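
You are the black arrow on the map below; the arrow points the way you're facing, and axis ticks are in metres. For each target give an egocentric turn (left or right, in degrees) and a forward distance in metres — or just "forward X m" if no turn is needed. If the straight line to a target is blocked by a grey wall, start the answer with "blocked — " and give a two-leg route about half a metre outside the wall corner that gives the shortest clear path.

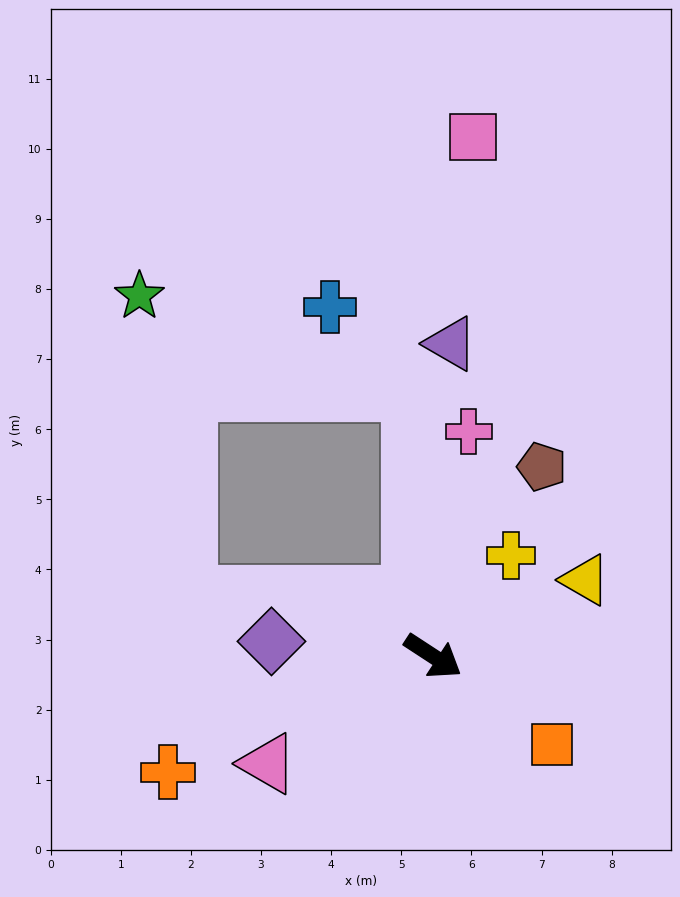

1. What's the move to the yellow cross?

turn left 85°, forward 1.8 m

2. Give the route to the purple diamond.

turn right 152°, forward 2.3 m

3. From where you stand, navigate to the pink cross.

turn left 114°, forward 3.2 m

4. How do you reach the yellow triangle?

turn left 60°, forward 2.4 m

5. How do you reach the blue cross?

blocked — turn left 128°, forward 3.8 m, then turn left 39°, forward 1.7 m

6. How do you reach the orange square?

turn right 3°, forward 2.1 m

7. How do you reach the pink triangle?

turn right 114°, forward 2.8 m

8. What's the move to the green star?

blocked — turn left 128°, forward 3.8 m, then turn left 66°, forward 4.1 m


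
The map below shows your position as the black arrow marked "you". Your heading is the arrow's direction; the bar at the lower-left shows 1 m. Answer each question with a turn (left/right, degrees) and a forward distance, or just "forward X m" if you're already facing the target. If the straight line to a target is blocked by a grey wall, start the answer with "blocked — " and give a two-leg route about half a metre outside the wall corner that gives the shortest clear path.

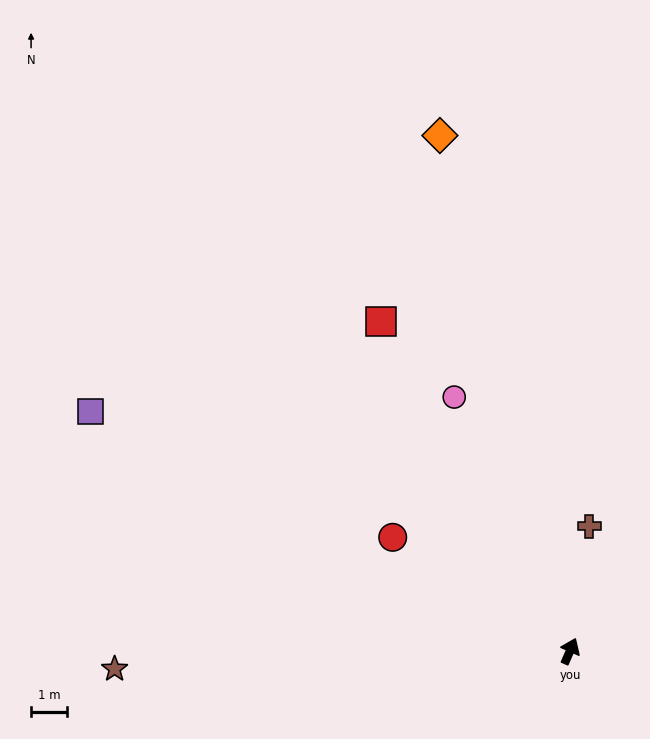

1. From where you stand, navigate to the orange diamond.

turn left 38°, forward 14.6 m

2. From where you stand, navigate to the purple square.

turn left 87°, forward 14.8 m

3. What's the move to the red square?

turn left 53°, forward 10.5 m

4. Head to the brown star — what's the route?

turn left 116°, forward 12.5 m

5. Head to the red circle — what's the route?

turn left 81°, forward 5.8 m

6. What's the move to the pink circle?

turn left 48°, forward 7.7 m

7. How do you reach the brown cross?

turn left 15°, forward 3.5 m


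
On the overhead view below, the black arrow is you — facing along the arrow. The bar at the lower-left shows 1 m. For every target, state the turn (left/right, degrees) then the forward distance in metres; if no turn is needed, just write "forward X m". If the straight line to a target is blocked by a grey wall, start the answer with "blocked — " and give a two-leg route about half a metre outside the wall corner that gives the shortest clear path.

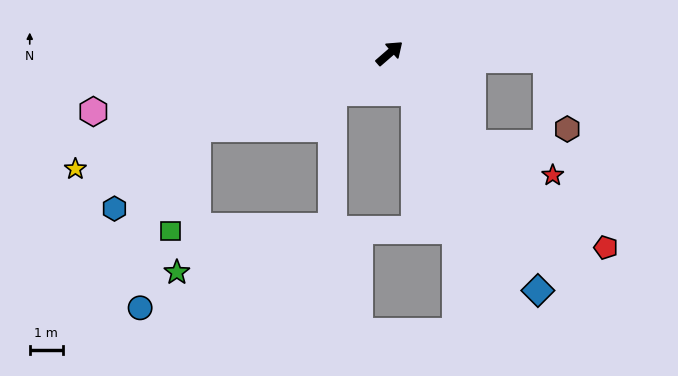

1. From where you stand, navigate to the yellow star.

turn left 159°, forward 10.1 m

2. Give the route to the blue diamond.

turn right 99°, forward 8.4 m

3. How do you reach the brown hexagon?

blocked — turn right 43°, forward 4.7 m, then turn right 72°, forward 2.2 m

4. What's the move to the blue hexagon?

blocked — turn left 160°, forward 6.2 m, then turn left 23°, forward 3.5 m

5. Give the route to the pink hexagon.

turn left 150°, forward 9.1 m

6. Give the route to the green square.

blocked — turn left 160°, forward 6.2 m, then turn left 55°, forward 3.2 m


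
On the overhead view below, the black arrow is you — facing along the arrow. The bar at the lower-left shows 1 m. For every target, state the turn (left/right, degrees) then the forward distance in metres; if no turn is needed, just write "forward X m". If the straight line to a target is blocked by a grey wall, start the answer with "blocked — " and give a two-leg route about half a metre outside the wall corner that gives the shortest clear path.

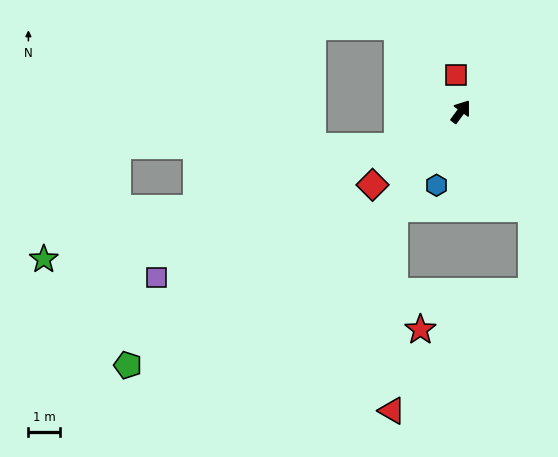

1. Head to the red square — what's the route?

turn left 43°, forward 1.2 m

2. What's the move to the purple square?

turn left 155°, forward 10.9 m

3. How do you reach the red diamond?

turn left 166°, forward 3.6 m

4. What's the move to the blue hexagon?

turn right 162°, forward 2.4 m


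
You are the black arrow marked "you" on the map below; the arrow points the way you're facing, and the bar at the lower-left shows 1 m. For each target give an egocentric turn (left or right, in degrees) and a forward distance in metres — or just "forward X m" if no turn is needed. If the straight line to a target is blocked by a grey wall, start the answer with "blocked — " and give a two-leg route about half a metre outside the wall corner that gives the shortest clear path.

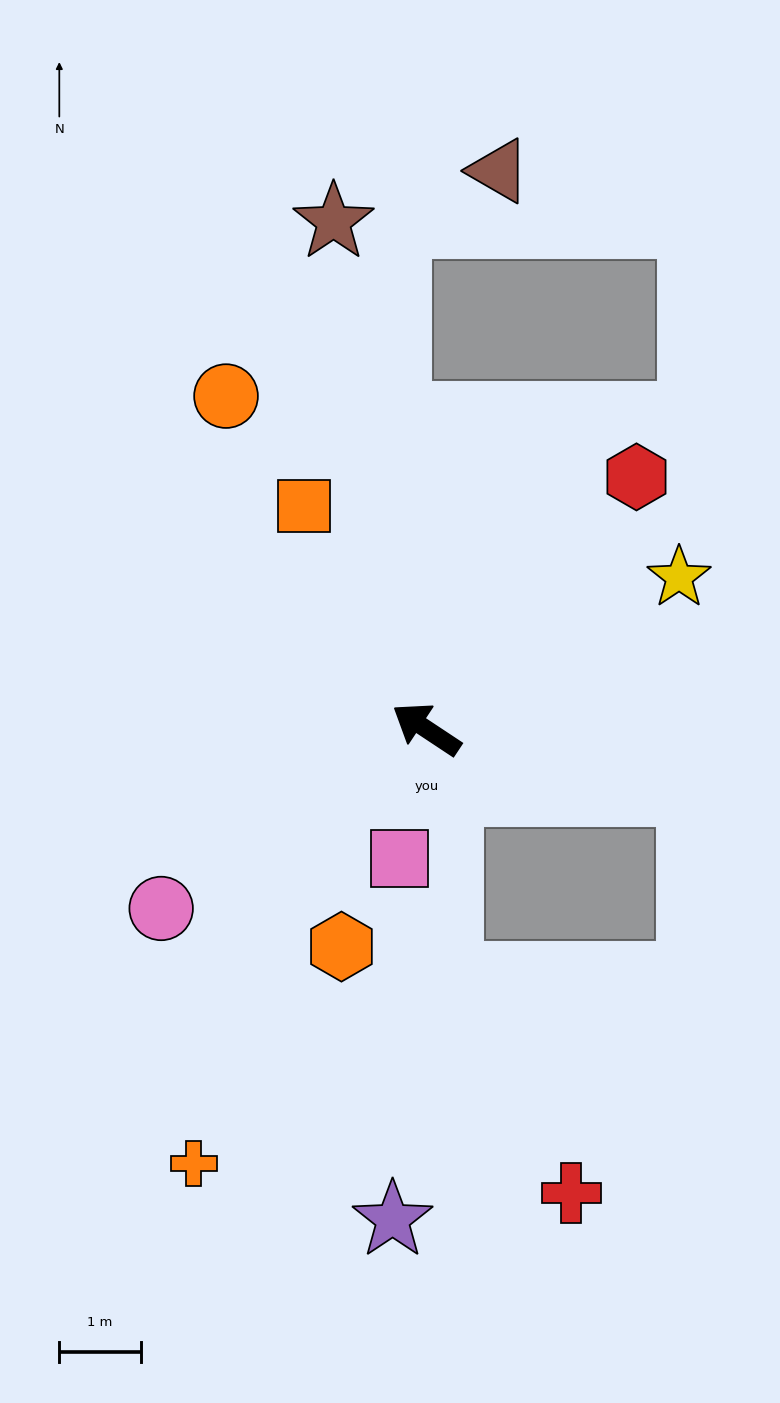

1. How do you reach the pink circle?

turn left 68°, forward 3.9 m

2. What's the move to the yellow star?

turn right 115°, forward 3.6 m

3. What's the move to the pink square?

turn left 112°, forward 1.6 m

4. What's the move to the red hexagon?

turn right 96°, forward 4.0 m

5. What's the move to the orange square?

turn right 28°, forward 3.1 m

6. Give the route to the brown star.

turn right 46°, forward 6.3 m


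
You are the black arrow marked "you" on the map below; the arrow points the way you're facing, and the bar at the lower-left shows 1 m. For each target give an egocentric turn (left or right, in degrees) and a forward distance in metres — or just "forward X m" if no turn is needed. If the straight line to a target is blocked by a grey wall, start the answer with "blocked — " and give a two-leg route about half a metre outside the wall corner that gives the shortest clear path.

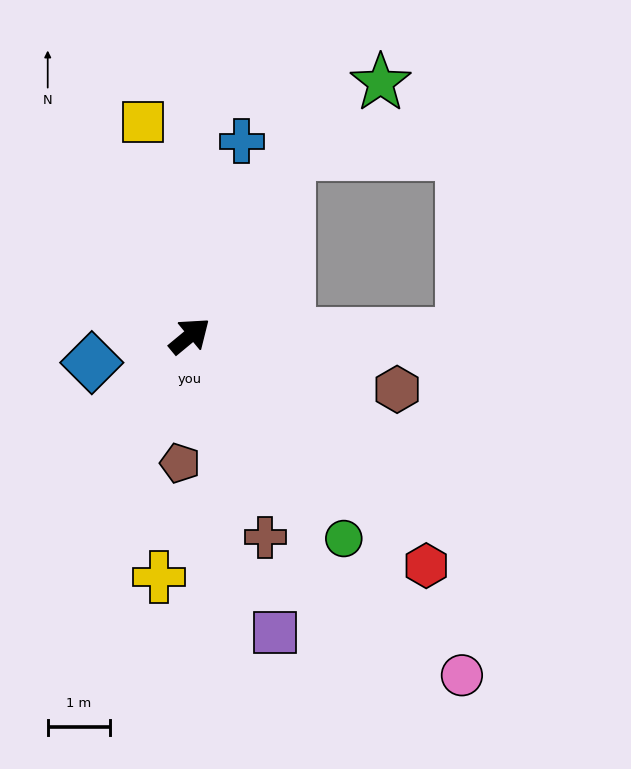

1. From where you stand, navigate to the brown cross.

turn right 109°, forward 3.5 m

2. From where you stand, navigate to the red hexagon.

turn right 84°, forward 5.3 m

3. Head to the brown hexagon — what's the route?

turn right 54°, forward 3.4 m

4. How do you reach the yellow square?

turn left 63°, forward 3.5 m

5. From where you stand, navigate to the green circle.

turn right 92°, forward 4.1 m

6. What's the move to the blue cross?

turn left 35°, forward 3.2 m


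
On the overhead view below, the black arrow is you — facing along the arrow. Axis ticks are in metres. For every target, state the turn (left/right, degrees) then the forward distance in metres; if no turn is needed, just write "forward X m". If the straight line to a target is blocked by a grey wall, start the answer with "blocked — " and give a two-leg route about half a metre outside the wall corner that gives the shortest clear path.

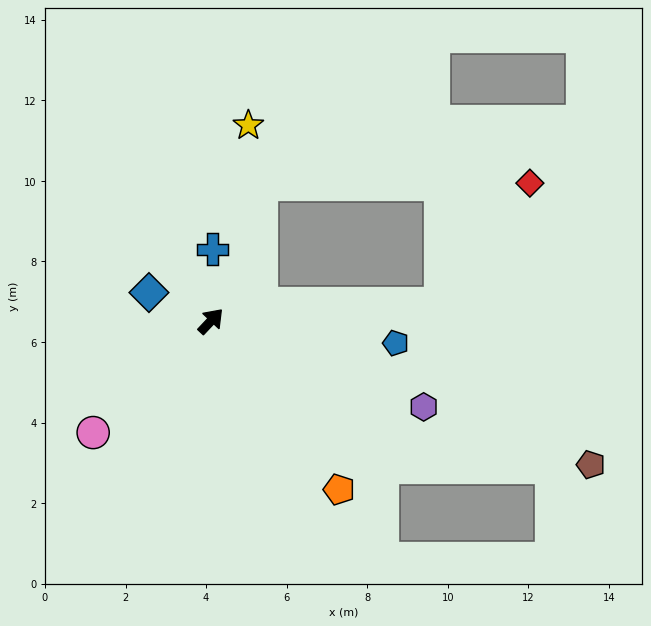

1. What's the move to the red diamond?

blocked — turn right 42°, forward 5.7 m, then turn left 49°, forward 3.7 m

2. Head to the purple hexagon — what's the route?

turn right 69°, forward 5.7 m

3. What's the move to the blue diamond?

turn left 109°, forward 1.7 m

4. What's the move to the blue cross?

turn left 42°, forward 1.8 m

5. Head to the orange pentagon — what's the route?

turn right 99°, forward 5.3 m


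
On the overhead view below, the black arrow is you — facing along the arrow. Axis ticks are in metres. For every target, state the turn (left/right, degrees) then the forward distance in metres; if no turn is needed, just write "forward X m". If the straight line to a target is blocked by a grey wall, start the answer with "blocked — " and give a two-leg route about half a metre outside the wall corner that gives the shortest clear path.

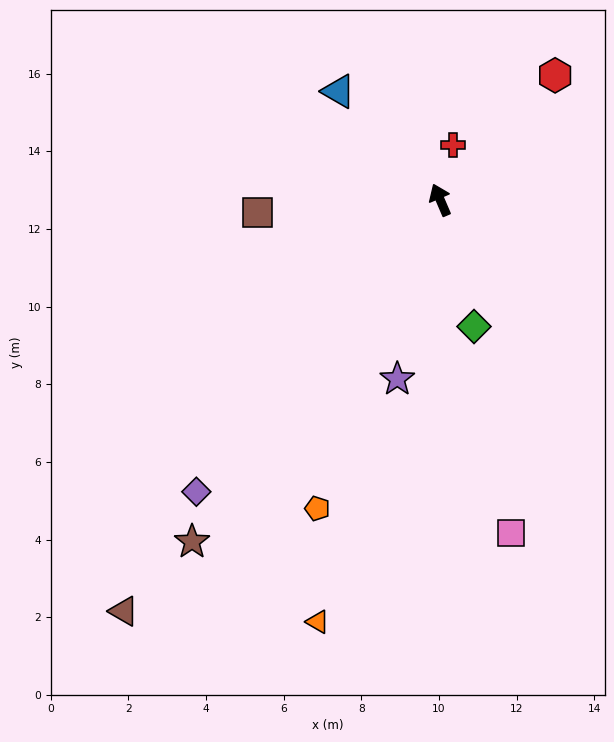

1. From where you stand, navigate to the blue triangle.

turn left 20°, forward 3.8 m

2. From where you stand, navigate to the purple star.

turn left 143°, forward 4.7 m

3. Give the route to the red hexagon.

turn right 66°, forward 4.4 m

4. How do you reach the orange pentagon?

turn left 135°, forward 8.6 m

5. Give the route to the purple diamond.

turn left 117°, forward 9.8 m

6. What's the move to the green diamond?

turn left 172°, forward 3.4 m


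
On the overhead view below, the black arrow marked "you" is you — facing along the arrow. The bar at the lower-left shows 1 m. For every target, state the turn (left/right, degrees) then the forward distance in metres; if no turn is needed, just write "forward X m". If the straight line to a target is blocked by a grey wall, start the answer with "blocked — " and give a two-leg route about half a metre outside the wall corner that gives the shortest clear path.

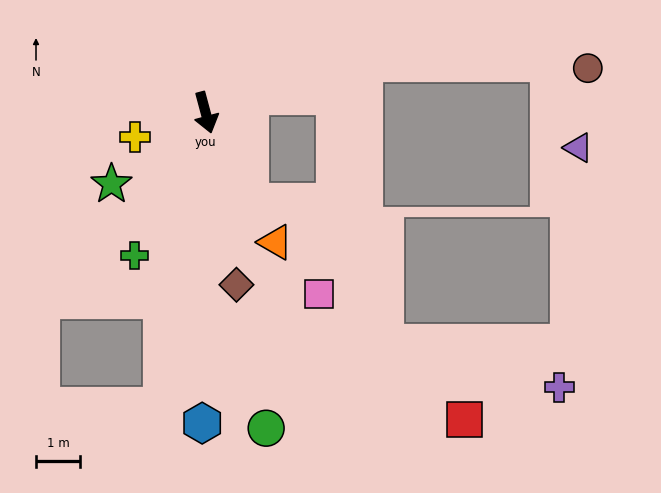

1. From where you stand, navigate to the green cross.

turn right 41°, forward 3.6 m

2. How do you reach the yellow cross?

turn right 86°, forward 1.7 m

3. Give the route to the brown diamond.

turn right 5°, forward 3.9 m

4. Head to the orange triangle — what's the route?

turn left 13°, forward 3.3 m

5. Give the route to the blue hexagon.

turn right 16°, forward 7.0 m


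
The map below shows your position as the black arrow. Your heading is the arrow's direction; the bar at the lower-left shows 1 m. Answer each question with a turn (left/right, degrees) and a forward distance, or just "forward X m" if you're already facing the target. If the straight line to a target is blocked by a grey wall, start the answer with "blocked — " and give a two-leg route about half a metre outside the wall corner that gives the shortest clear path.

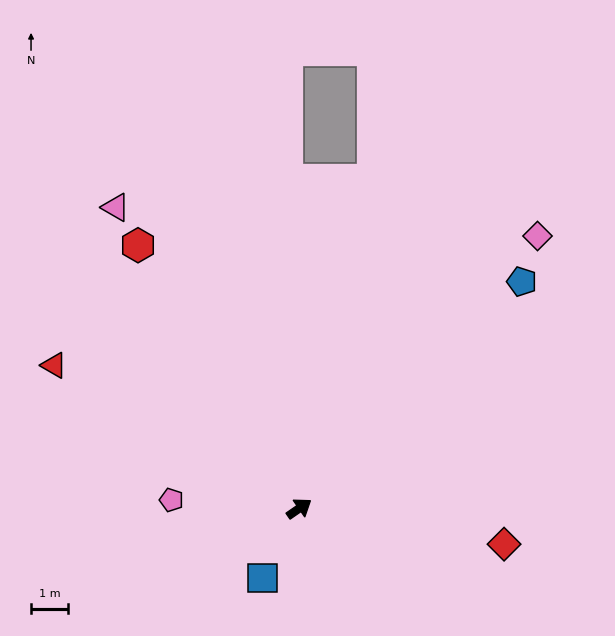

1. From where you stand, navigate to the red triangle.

turn left 115°, forward 7.7 m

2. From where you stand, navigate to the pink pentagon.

turn left 142°, forward 3.5 m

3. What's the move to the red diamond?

turn right 45°, forward 5.7 m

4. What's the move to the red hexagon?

turn left 87°, forward 8.4 m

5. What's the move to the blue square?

turn right 153°, forward 2.1 m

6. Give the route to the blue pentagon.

turn left 11°, forward 8.7 m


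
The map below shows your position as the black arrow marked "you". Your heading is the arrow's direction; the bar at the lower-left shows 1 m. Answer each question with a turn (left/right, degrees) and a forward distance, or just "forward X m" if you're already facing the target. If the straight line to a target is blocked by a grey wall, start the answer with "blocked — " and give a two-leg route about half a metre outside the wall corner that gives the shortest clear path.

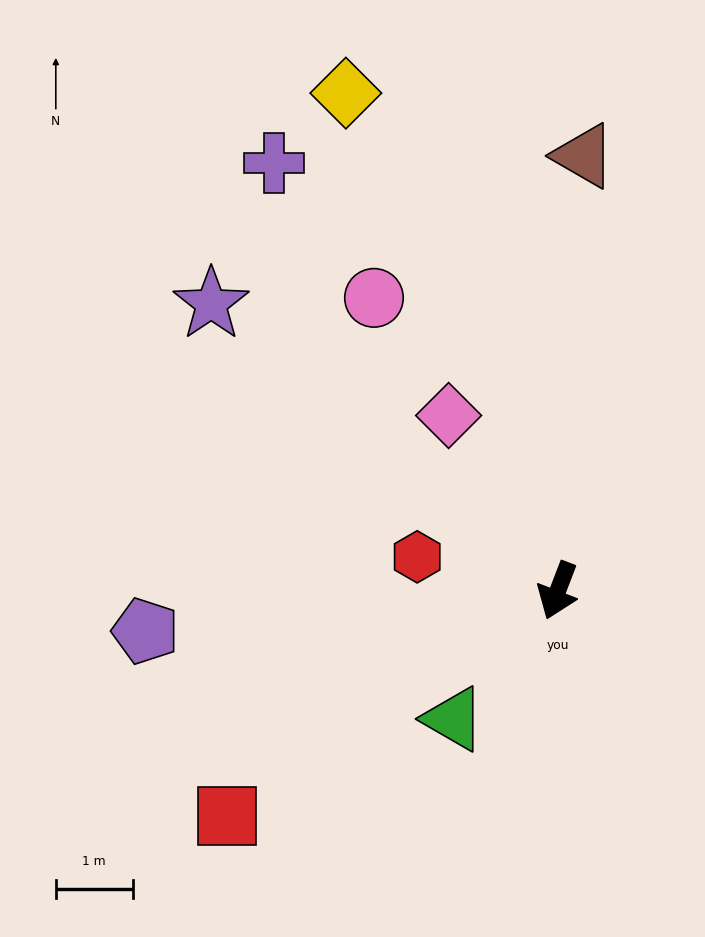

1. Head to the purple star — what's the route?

turn right 109°, forward 5.9 m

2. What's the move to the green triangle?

turn right 18°, forward 2.2 m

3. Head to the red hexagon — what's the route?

turn right 83°, forward 1.9 m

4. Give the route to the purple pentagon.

turn right 63°, forward 5.4 m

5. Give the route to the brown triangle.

turn right 162°, forward 5.7 m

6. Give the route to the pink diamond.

turn right 127°, forward 2.7 m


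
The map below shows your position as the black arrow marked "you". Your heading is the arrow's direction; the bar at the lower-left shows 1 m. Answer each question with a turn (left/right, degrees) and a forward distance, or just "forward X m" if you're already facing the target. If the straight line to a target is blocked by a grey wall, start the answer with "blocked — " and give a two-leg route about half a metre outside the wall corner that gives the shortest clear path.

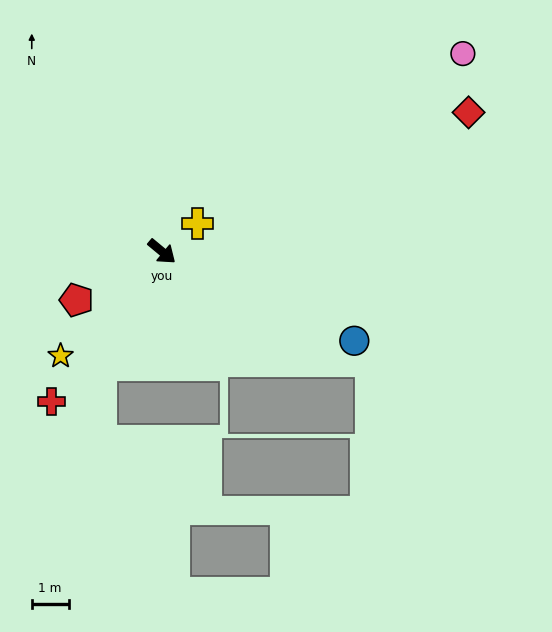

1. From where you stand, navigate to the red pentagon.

turn right 111°, forward 2.7 m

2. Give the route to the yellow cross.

turn left 78°, forward 1.2 m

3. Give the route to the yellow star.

turn right 94°, forward 4.0 m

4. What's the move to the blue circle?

turn left 15°, forward 5.8 m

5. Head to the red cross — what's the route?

turn right 87°, forward 5.1 m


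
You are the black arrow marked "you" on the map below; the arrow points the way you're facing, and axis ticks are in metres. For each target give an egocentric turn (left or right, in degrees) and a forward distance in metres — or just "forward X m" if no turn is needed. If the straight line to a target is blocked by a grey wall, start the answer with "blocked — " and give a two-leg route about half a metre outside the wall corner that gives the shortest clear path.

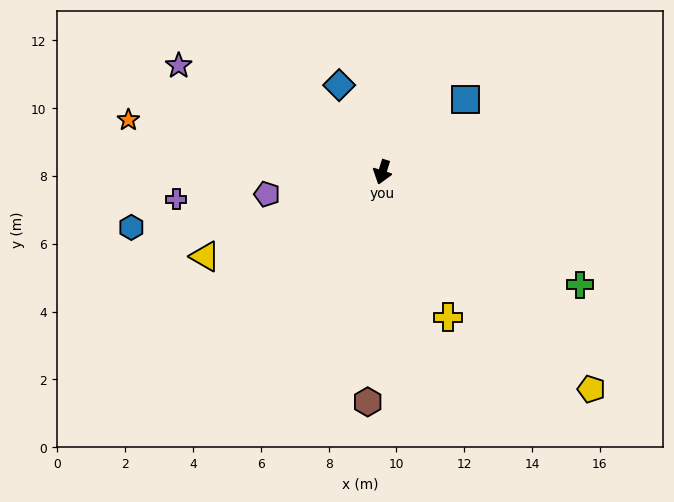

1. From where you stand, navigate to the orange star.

turn right 84°, forward 7.6 m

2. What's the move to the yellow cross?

turn left 42°, forward 4.7 m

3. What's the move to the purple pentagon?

turn right 62°, forward 3.5 m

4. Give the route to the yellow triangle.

turn right 47°, forward 5.8 m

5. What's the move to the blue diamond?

turn right 136°, forward 2.9 m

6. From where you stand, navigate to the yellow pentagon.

turn left 61°, forward 8.9 m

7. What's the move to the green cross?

turn left 78°, forward 6.7 m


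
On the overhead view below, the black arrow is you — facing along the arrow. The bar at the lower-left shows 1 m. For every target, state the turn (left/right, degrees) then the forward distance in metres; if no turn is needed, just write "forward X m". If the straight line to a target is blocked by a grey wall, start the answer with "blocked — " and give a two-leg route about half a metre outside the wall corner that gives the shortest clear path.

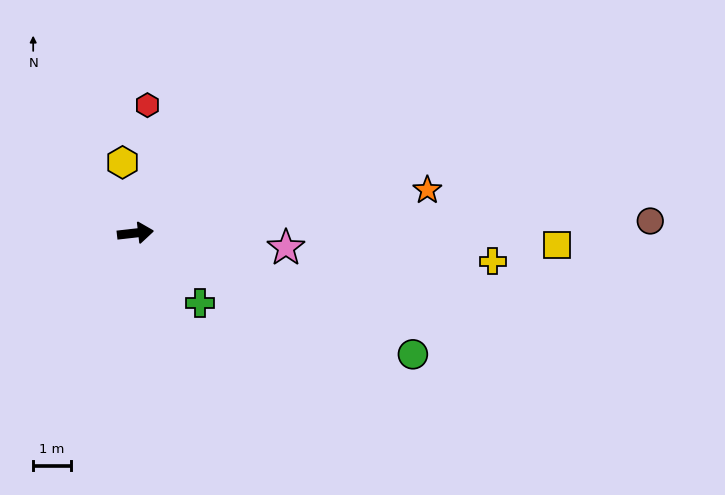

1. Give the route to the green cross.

turn right 54°, forward 2.5 m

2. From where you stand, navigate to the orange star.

forward 7.8 m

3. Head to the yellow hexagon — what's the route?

turn left 94°, forward 1.9 m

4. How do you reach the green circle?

turn right 30°, forward 8.0 m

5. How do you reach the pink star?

turn right 12°, forward 4.0 m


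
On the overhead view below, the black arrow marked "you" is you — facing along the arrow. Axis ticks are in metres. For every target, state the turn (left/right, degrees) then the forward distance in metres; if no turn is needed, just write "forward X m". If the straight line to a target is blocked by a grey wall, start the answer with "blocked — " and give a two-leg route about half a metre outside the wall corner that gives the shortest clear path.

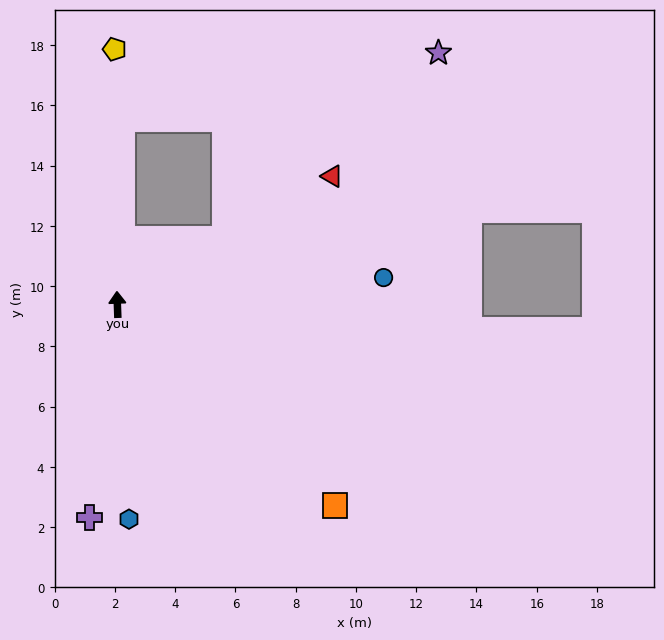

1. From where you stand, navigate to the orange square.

turn right 135°, forward 9.8 m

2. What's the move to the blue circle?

turn right 86°, forward 8.9 m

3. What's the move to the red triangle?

turn right 61°, forward 8.3 m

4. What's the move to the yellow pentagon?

forward 8.5 m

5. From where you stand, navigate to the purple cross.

turn left 170°, forward 7.1 m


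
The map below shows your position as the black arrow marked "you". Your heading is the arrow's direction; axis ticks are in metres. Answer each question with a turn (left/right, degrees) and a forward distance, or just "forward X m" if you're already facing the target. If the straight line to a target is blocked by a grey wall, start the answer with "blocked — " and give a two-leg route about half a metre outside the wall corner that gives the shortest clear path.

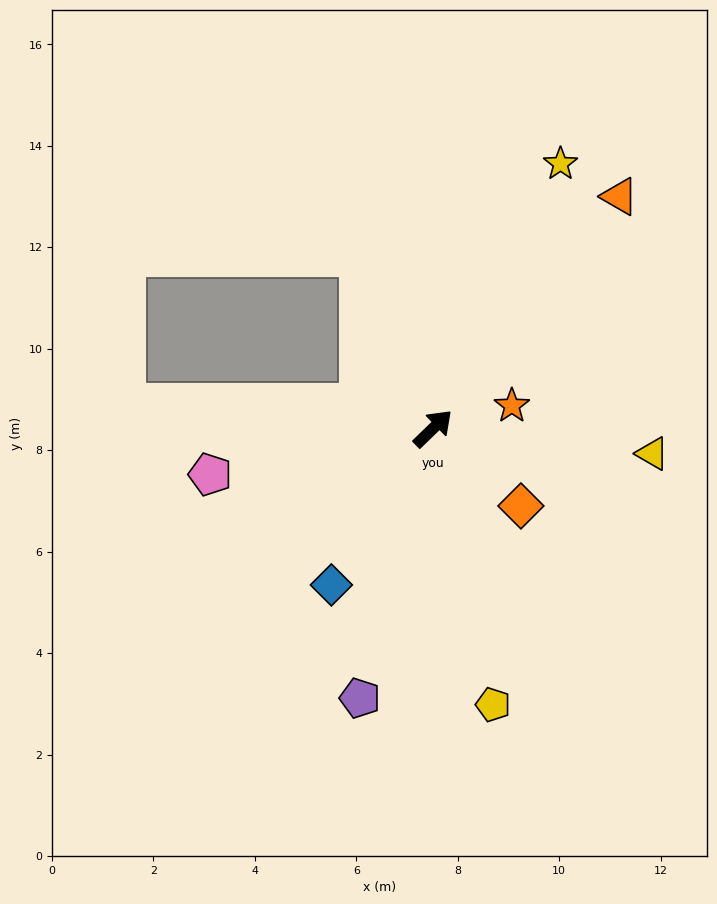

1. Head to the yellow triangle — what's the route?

turn right 51°, forward 4.4 m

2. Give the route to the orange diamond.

turn right 86°, forward 2.3 m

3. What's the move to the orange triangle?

turn left 7°, forward 5.9 m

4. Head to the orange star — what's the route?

turn right 28°, forward 1.6 m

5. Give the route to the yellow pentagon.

turn right 122°, forward 5.6 m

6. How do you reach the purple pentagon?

turn right 149°, forward 5.5 m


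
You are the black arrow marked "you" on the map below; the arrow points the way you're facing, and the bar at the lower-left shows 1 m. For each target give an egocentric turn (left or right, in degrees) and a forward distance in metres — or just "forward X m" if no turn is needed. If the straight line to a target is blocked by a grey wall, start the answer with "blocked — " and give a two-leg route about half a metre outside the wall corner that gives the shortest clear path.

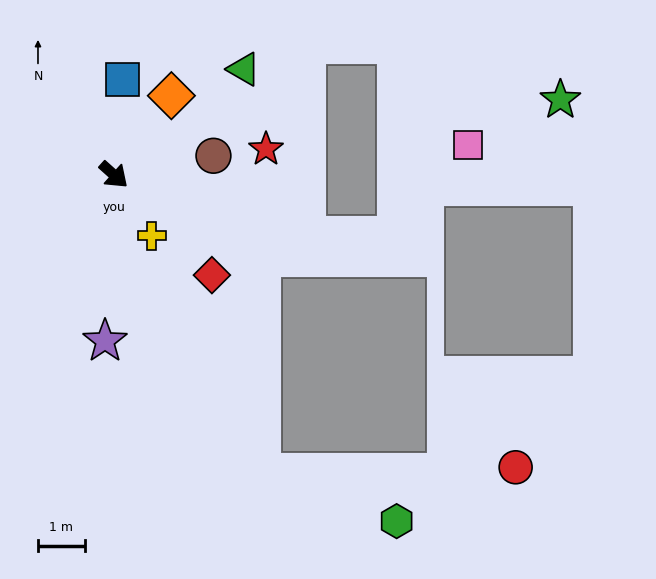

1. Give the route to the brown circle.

turn left 53°, forward 2.2 m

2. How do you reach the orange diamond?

turn left 96°, forward 2.1 m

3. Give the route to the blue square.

turn left 127°, forward 2.1 m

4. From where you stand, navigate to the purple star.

turn right 51°, forward 3.6 m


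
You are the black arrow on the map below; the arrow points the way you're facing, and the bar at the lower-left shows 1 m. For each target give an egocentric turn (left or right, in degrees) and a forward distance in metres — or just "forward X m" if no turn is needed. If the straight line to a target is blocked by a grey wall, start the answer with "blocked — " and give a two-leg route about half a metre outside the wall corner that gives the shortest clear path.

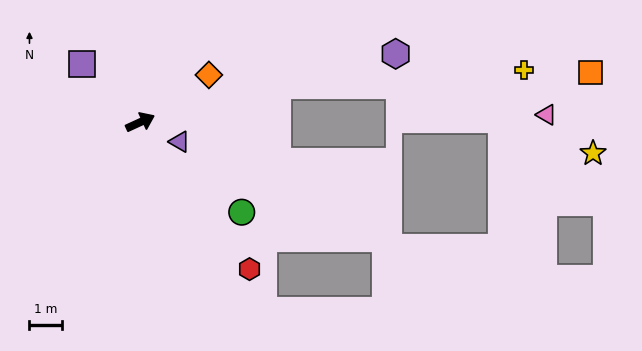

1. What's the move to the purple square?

turn left 110°, forward 2.5 m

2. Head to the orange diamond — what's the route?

turn left 10°, forward 2.5 m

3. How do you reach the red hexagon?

turn right 78°, forward 5.6 m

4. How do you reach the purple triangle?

turn right 51°, forward 1.3 m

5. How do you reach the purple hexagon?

turn right 10°, forward 8.0 m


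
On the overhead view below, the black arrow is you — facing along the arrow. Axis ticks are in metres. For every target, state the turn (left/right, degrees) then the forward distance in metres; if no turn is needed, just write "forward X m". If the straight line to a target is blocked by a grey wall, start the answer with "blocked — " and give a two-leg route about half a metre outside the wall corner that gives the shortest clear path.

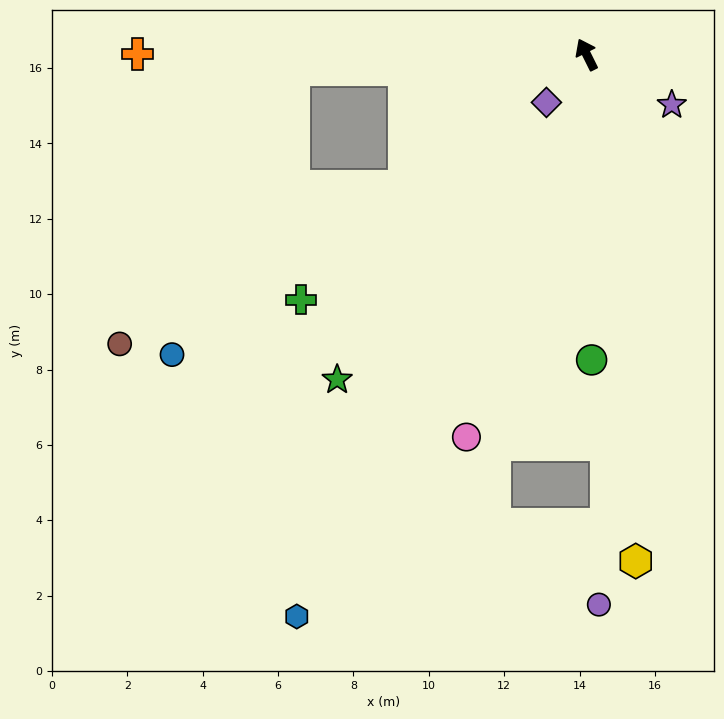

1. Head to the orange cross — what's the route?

turn left 64°, forward 11.9 m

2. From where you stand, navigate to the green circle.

turn left 155°, forward 8.1 m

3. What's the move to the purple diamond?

turn left 114°, forward 1.7 m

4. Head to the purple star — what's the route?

turn right 147°, forward 2.6 m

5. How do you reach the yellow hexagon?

turn left 159°, forward 13.5 m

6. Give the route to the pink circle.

turn left 136°, forward 10.6 m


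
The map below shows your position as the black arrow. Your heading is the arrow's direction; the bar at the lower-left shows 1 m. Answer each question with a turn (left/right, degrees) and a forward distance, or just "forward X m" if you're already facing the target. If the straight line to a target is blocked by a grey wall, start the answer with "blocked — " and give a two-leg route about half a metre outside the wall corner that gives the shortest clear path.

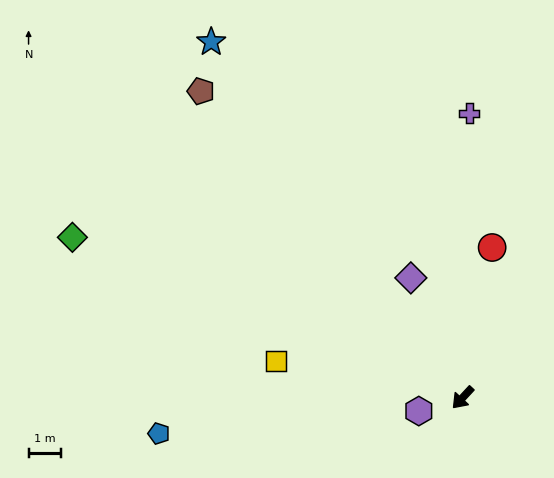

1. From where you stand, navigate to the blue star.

turn right 102°, forward 13.4 m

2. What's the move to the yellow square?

turn right 58°, forward 5.8 m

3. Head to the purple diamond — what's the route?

turn right 114°, forward 4.0 m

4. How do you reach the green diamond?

turn right 70°, forward 12.9 m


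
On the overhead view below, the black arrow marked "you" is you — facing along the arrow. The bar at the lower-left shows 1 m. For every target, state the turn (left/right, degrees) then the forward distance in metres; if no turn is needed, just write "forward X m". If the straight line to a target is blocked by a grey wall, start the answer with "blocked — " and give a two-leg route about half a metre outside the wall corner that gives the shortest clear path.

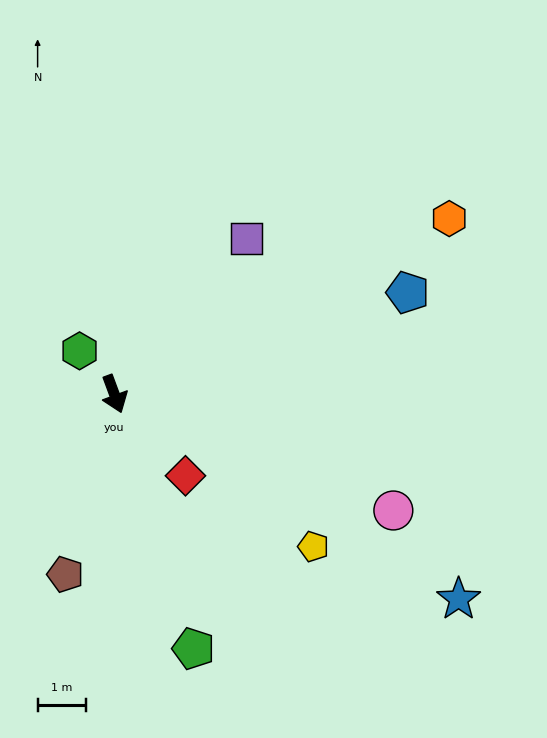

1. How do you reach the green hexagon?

turn right 161°, forward 1.2 m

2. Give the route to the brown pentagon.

turn right 36°, forward 3.9 m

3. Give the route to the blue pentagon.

turn left 89°, forward 6.5 m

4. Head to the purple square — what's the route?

turn left 119°, forward 4.3 m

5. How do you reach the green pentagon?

turn right 3°, forward 5.6 m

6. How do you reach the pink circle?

turn left 47°, forward 6.3 m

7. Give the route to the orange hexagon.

turn left 97°, forward 7.9 m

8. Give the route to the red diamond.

turn left 21°, forward 2.3 m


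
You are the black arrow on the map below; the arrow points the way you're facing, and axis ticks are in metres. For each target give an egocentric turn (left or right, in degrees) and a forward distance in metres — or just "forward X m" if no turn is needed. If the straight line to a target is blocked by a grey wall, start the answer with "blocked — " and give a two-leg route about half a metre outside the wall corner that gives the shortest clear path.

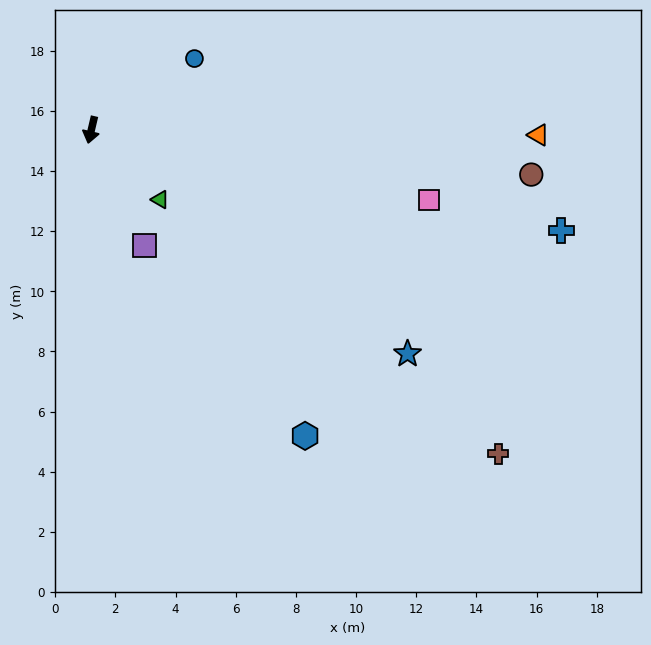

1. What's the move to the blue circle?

turn left 138°, forward 4.2 m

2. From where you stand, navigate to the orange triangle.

turn left 103°, forward 14.9 m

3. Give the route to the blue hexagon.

turn left 48°, forward 12.4 m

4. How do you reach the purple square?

turn left 38°, forward 4.2 m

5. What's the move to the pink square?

turn left 91°, forward 11.5 m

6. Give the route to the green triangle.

turn left 58°, forward 3.3 m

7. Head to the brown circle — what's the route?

turn left 97°, forward 14.7 m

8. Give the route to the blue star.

turn left 68°, forward 12.9 m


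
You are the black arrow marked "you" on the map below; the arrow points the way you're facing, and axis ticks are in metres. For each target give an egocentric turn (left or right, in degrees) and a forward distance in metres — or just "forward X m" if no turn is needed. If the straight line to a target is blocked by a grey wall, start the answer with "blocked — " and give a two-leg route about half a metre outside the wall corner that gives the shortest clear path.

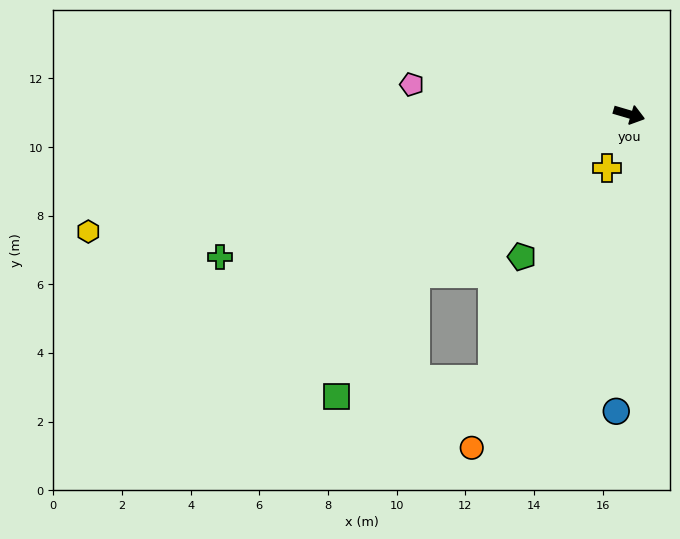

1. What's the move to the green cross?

turn right 144°, forward 12.6 m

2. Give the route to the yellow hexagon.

turn right 151°, forward 16.1 m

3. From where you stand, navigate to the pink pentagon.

turn right 171°, forward 6.4 m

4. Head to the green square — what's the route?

blocked — turn right 127°, forward 7.8 m, then turn left 21°, forward 4.3 m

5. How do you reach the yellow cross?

turn right 96°, forward 1.7 m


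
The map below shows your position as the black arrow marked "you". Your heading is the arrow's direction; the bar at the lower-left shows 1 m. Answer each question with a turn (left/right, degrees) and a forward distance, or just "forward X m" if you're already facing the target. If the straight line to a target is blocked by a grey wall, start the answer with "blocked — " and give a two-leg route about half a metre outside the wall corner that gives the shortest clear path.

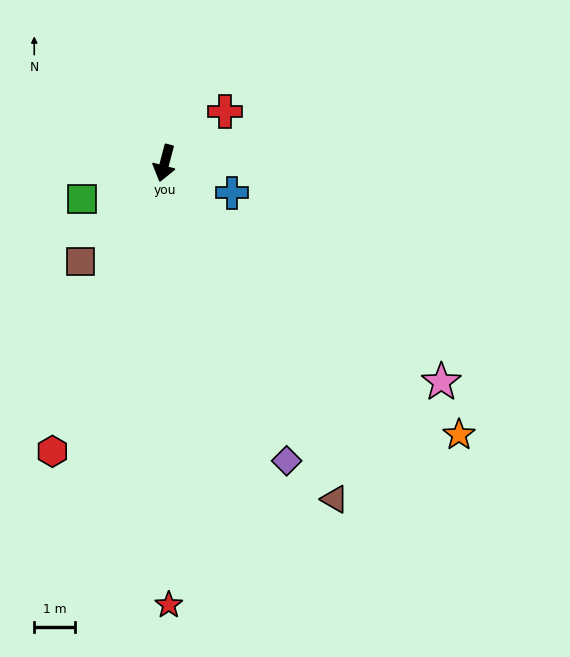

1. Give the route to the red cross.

turn left 145°, forward 1.9 m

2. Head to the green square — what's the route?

turn right 52°, forward 2.2 m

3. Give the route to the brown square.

turn right 26°, forward 3.2 m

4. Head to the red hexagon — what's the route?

turn right 7°, forward 7.6 m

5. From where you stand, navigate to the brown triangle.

turn left 42°, forward 9.3 m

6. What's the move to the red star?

turn left 15°, forward 10.9 m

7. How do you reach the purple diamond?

turn left 37°, forward 7.9 m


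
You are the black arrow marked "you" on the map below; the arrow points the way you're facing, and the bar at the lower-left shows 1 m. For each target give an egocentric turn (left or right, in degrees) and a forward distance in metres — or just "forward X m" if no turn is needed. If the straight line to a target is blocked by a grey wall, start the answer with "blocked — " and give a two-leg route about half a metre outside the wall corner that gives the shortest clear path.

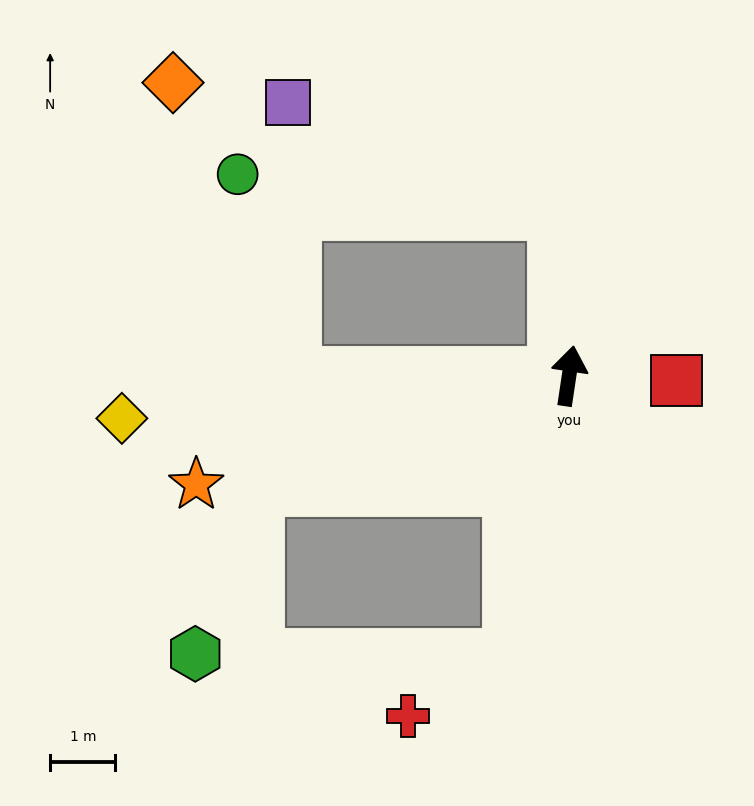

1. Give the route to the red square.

turn right 84°, forward 1.6 m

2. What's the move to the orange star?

turn left 115°, forward 5.9 m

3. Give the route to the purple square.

blocked — turn left 13°, forward 2.5 m, then turn left 63°, forward 4.4 m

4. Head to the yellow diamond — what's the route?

turn left 104°, forward 6.9 m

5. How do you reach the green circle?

blocked — turn left 98°, forward 4.2 m, then turn right 74°, forward 3.2 m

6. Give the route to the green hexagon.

blocked — turn left 118°, forward 5.1 m, then turn left 50°, forward 2.7 m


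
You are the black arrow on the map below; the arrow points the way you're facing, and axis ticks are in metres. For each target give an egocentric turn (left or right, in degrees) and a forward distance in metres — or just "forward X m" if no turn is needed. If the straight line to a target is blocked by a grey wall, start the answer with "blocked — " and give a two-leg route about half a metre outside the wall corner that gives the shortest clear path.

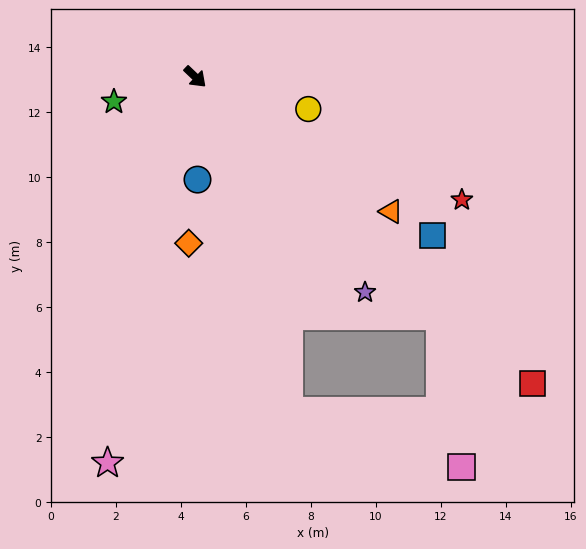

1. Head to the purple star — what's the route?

turn right 8°, forward 8.4 m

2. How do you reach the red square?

forward 14.0 m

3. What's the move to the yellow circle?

turn left 28°, forward 3.6 m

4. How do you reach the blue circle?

turn right 45°, forward 3.2 m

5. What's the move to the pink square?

blocked — forward 10.5 m, then turn right 38°, forward 4.7 m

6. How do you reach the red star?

turn left 19°, forward 9.0 m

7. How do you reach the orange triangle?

turn left 9°, forward 7.3 m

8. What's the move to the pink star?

turn right 59°, forward 12.2 m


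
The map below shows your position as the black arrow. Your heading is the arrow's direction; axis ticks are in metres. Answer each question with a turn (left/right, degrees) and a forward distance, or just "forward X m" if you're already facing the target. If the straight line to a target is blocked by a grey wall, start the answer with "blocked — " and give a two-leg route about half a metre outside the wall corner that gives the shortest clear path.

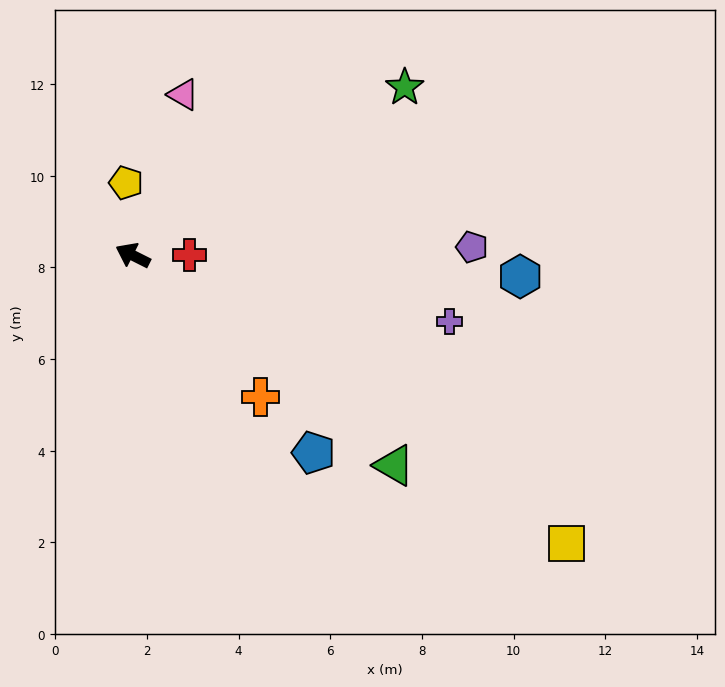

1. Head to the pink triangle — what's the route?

turn right 81°, forward 3.7 m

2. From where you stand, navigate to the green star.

turn right 122°, forward 7.0 m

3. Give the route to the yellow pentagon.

turn right 58°, forward 1.6 m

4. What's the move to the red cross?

turn right 153°, forward 1.2 m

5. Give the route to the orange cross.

turn left 159°, forward 4.2 m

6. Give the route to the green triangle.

turn left 168°, forward 7.3 m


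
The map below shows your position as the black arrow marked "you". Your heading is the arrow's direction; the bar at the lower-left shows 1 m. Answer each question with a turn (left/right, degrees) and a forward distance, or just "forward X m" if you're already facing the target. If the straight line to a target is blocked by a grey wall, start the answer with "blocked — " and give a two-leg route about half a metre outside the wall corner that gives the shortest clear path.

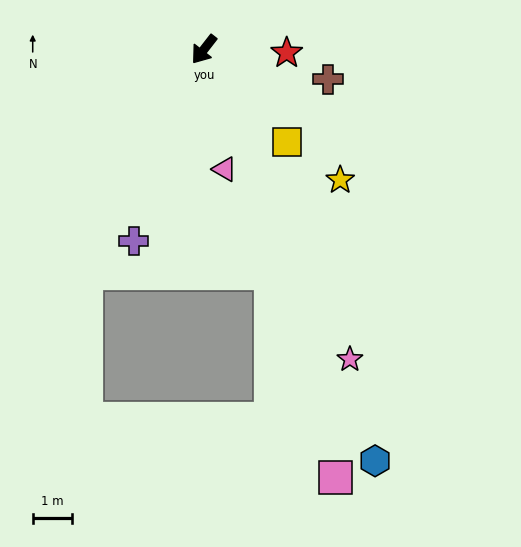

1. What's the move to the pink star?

turn left 63°, forward 8.8 m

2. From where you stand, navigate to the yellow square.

turn left 80°, forward 3.2 m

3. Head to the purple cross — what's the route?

turn left 18°, forward 5.2 m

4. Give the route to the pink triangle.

turn left 48°, forward 3.1 m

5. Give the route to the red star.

turn left 126°, forward 2.1 m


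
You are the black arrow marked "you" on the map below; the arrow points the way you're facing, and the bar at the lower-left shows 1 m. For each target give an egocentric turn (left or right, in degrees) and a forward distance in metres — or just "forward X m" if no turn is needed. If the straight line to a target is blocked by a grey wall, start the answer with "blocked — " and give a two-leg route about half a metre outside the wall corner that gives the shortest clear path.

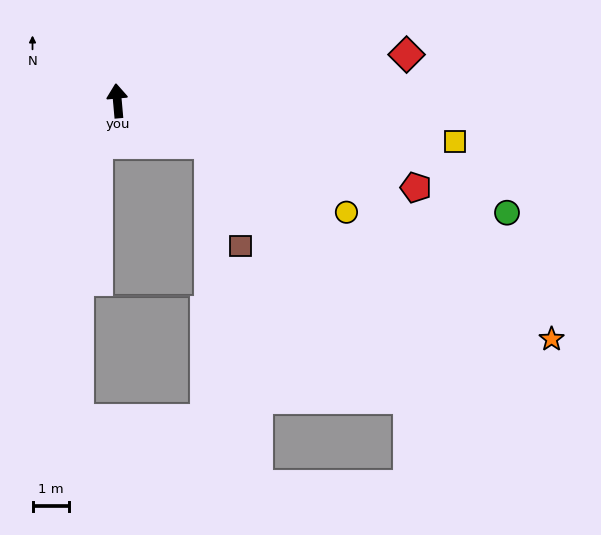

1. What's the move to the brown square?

blocked — turn right 120°, forward 2.8 m, then turn right 48°, forward 2.9 m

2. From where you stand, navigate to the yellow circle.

turn right 121°, forward 7.0 m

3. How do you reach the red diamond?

turn right 86°, forward 8.0 m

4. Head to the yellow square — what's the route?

turn right 102°, forward 9.3 m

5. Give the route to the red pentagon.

turn right 111°, forward 8.5 m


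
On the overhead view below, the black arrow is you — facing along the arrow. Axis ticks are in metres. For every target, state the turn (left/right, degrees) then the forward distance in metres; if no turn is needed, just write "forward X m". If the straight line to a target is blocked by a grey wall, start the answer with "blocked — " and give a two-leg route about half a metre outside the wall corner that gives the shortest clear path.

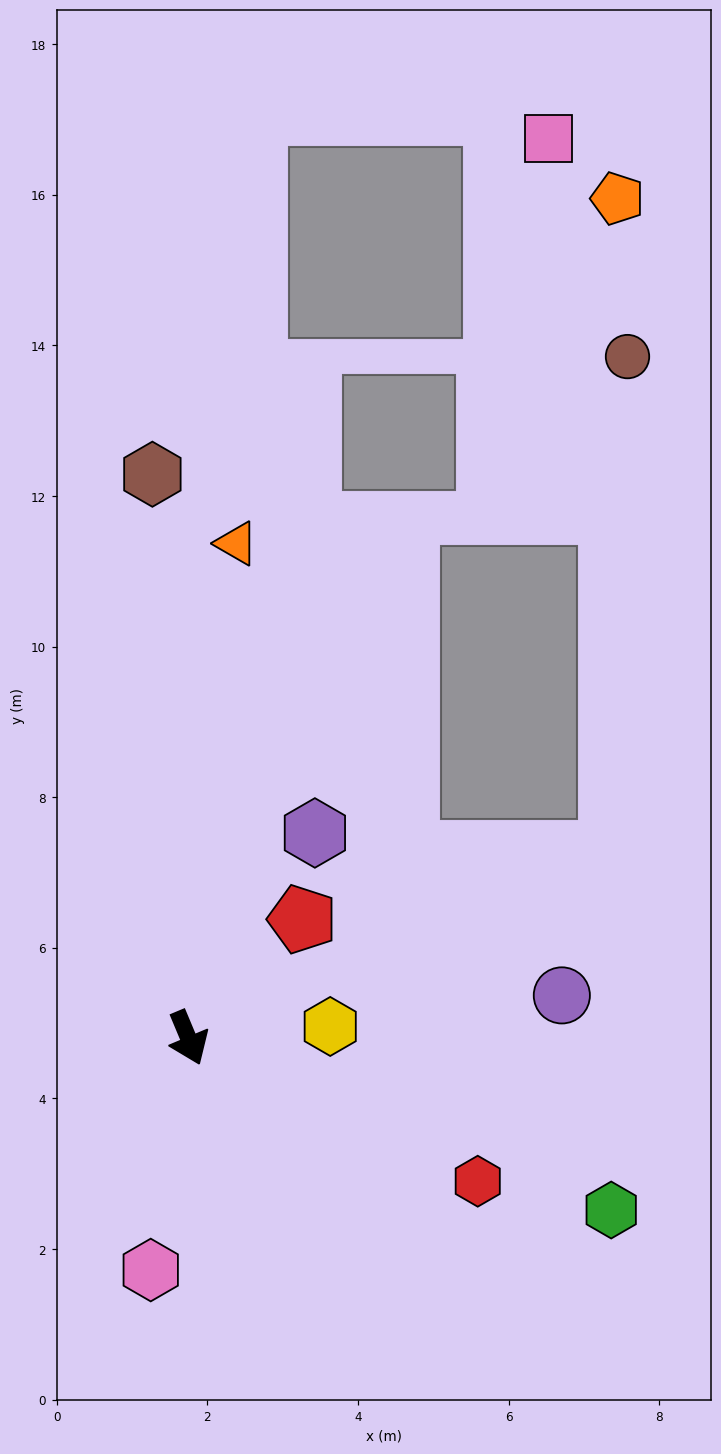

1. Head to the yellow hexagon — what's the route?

turn left 72°, forward 1.9 m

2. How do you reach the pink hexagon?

turn right 32°, forward 3.1 m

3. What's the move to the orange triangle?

turn left 152°, forward 6.6 m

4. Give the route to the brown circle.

blocked — turn left 91°, forward 6.1 m, then turn left 64°, forward 6.6 m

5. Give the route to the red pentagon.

turn left 113°, forward 2.2 m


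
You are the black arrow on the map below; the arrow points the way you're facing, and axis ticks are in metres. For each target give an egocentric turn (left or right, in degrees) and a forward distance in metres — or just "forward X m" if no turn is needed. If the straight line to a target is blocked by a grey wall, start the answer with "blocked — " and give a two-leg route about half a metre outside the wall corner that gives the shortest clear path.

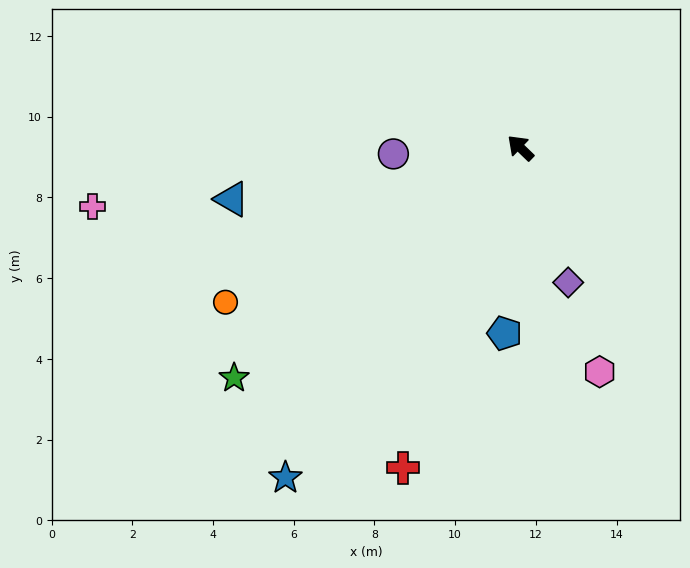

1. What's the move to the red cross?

turn left 114°, forward 8.4 m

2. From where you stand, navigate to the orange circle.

turn left 72°, forward 8.2 m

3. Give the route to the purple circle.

turn left 47°, forward 3.2 m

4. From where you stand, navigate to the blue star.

turn left 99°, forward 10.0 m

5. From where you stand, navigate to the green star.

turn left 83°, forward 9.1 m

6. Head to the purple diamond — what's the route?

turn left 154°, forward 3.5 m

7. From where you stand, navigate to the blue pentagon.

turn left 129°, forward 4.6 m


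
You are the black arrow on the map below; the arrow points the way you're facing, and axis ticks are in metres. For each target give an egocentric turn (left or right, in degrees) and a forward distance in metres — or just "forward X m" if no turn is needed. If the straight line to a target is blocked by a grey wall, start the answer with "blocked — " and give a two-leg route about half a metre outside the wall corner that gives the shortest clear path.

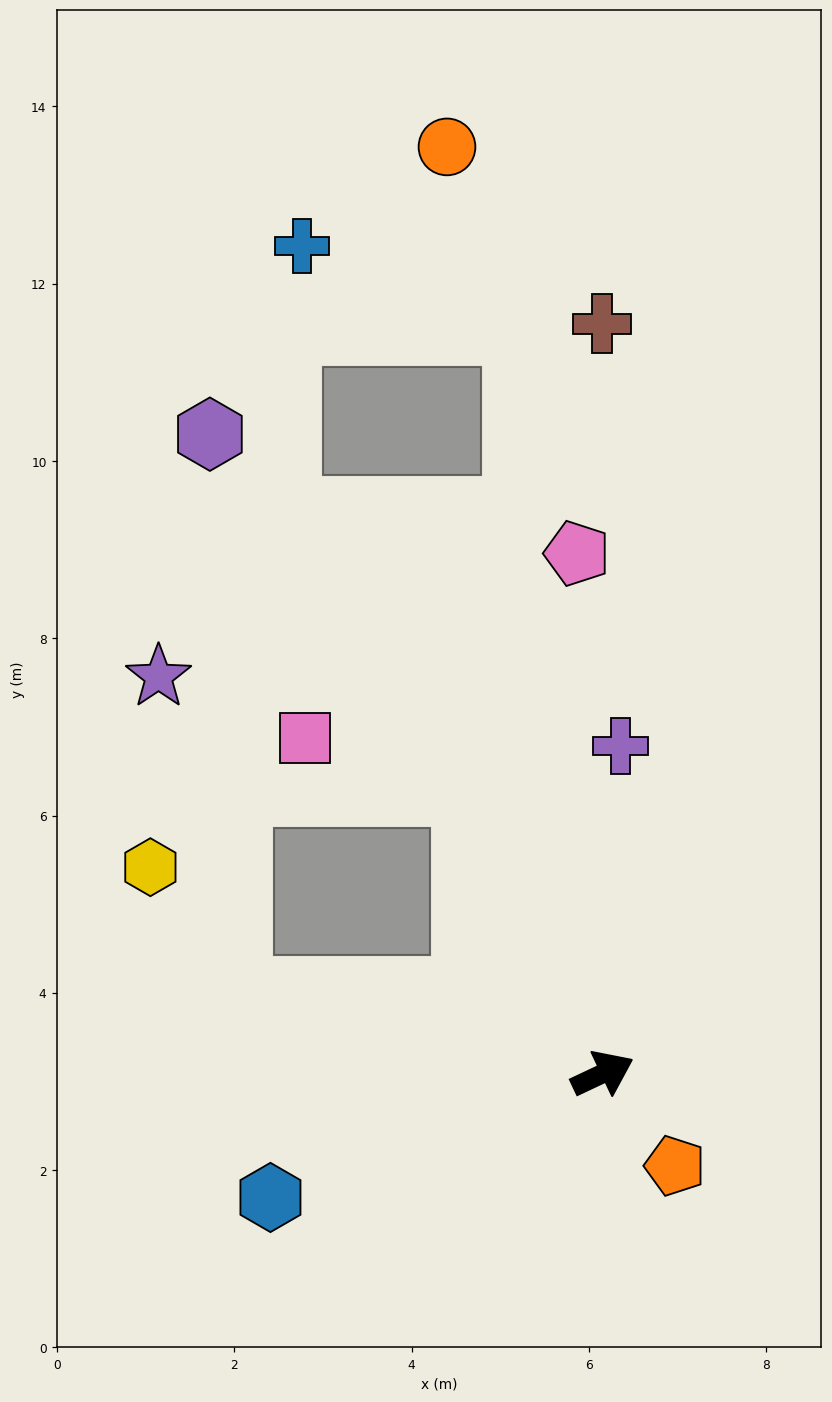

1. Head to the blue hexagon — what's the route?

turn left 175°, forward 4.0 m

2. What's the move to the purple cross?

turn left 62°, forward 3.7 m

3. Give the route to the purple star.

blocked — turn left 143°, forward 4.3 m, then turn right 65°, forward 3.7 m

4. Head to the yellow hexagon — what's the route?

blocked — turn left 143°, forward 4.3 m, then turn right 45°, forward 1.7 m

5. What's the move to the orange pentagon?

turn right 77°, forward 1.3 m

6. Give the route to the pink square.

blocked — turn left 90°, forward 3.6 m, then turn left 48°, forward 1.9 m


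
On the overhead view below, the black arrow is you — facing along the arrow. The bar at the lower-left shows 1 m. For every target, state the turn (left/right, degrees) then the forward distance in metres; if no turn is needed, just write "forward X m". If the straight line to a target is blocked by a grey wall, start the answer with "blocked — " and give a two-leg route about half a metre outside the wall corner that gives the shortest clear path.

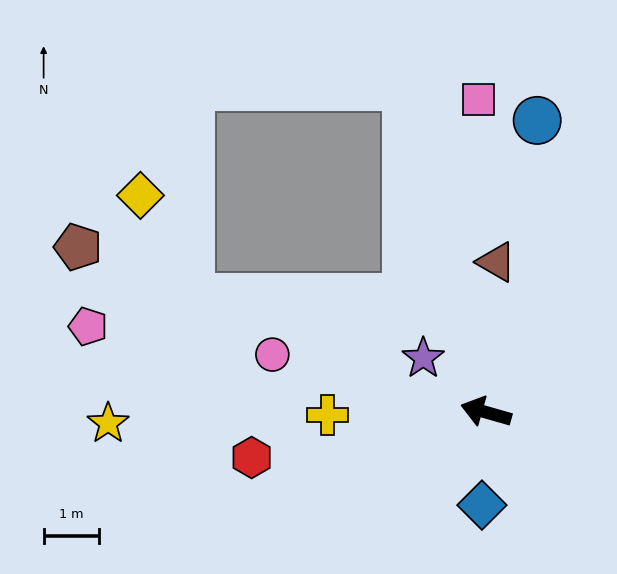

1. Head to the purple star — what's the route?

turn right 25°, forward 1.5 m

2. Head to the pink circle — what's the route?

forward 4.0 m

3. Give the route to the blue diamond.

turn left 103°, forward 1.7 m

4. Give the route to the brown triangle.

turn right 78°, forward 2.7 m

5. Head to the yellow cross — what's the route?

turn left 17°, forward 2.8 m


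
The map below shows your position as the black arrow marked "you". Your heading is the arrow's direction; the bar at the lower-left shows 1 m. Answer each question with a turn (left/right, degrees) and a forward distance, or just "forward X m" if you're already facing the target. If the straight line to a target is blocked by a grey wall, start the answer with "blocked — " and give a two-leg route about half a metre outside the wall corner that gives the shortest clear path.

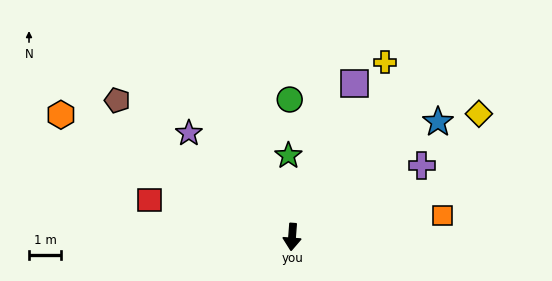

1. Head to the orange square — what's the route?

turn left 102°, forward 4.7 m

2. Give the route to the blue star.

turn left 133°, forward 5.7 m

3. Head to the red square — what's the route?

turn right 100°, forward 4.5 m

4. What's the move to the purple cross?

turn left 123°, forward 4.6 m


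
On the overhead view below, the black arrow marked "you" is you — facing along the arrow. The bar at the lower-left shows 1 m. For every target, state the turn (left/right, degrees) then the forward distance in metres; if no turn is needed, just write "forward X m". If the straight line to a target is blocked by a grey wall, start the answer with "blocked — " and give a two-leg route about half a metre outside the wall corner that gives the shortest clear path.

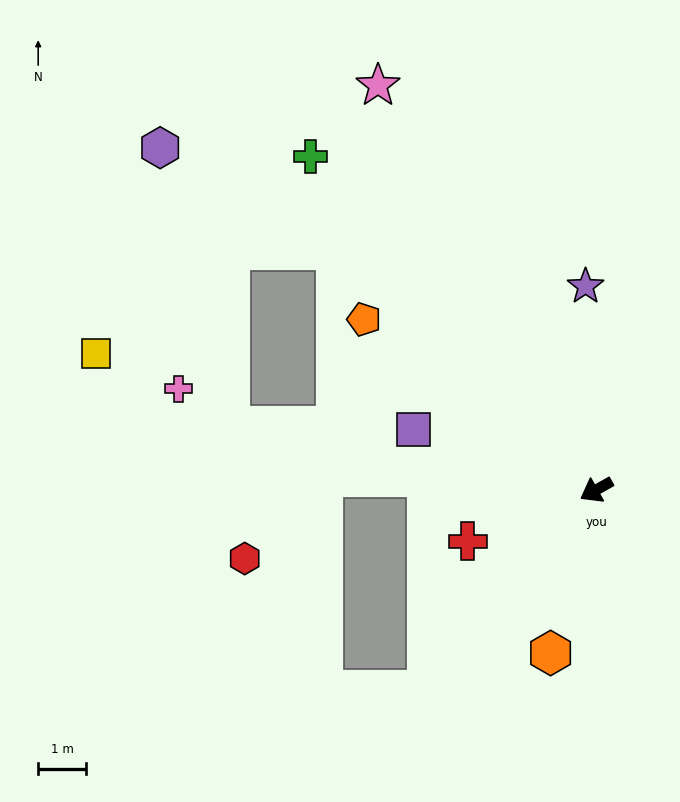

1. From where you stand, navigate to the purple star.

turn right 116°, forward 4.3 m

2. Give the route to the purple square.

turn right 47°, forward 4.0 m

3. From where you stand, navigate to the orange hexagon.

turn left 45°, forward 3.5 m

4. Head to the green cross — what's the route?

turn right 79°, forward 9.2 m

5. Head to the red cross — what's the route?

turn right 7°, forward 2.9 m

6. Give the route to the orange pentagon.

turn right 66°, forward 6.0 m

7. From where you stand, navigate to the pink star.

turn right 91°, forward 9.6 m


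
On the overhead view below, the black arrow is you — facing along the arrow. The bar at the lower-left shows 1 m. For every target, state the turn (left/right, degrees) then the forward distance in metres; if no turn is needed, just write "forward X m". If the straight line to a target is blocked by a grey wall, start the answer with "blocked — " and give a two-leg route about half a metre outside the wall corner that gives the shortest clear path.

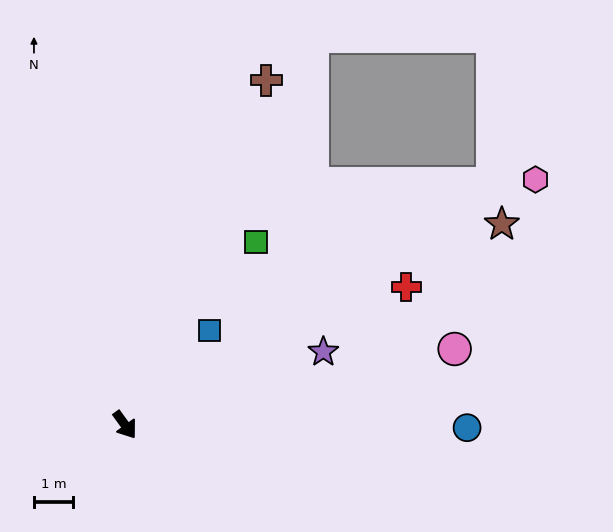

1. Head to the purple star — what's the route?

turn left 74°, forward 5.4 m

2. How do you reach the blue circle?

turn left 54°, forward 8.8 m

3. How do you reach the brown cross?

turn left 122°, forward 9.6 m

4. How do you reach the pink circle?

turn left 67°, forward 8.7 m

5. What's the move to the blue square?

turn left 102°, forward 3.3 m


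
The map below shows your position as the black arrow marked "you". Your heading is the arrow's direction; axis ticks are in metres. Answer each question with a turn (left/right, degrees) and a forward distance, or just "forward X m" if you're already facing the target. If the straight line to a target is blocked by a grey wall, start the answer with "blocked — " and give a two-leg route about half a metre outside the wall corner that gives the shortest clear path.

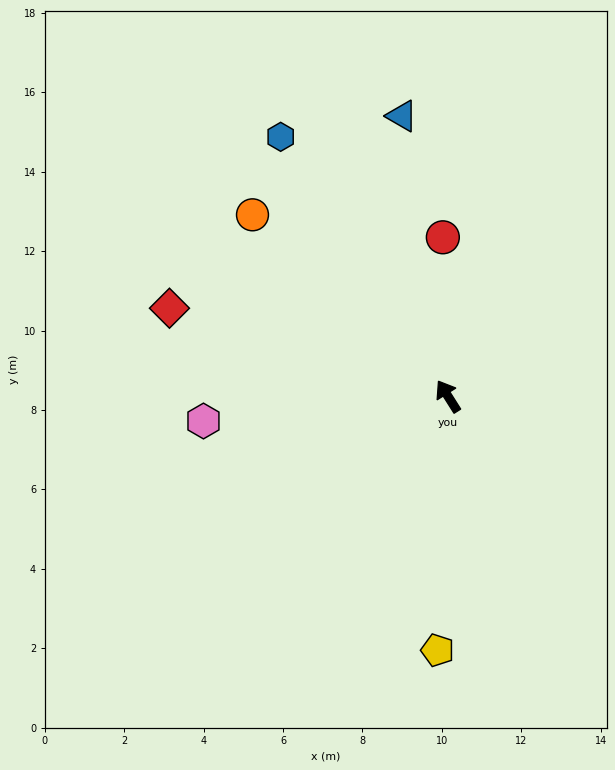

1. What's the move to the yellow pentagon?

turn left 145°, forward 6.4 m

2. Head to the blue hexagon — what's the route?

forward 7.8 m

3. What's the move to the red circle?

turn right 30°, forward 4.0 m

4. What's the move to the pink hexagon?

turn left 64°, forward 6.2 m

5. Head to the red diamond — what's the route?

turn left 40°, forward 7.4 m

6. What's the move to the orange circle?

turn left 15°, forward 6.7 m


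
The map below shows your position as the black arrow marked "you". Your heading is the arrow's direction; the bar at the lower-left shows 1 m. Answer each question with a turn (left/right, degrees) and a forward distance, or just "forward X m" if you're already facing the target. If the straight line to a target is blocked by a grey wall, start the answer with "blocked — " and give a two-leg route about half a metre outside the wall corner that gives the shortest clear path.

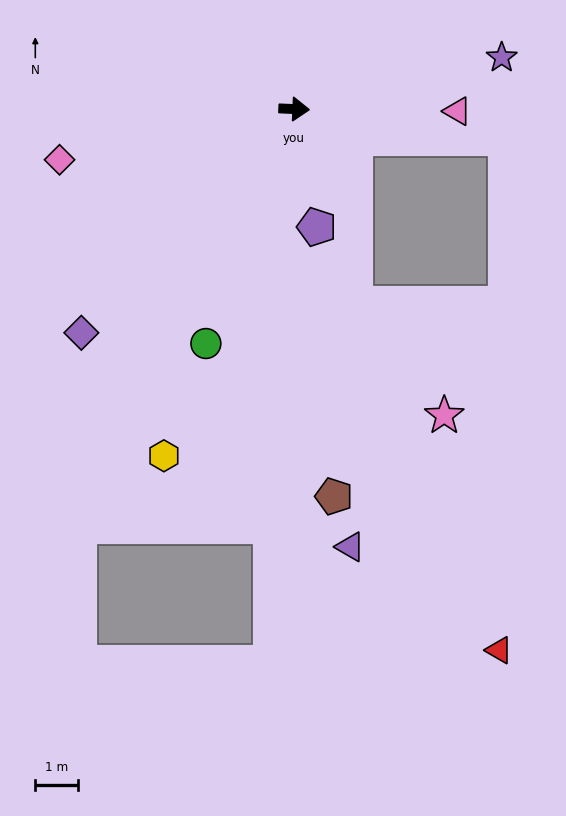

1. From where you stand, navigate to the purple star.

turn left 16°, forward 5.0 m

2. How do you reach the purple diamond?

turn right 131°, forward 7.2 m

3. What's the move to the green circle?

turn right 108°, forward 5.8 m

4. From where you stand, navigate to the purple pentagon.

turn right 77°, forward 2.8 m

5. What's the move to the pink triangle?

forward 3.8 m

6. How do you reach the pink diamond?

turn right 165°, forward 5.6 m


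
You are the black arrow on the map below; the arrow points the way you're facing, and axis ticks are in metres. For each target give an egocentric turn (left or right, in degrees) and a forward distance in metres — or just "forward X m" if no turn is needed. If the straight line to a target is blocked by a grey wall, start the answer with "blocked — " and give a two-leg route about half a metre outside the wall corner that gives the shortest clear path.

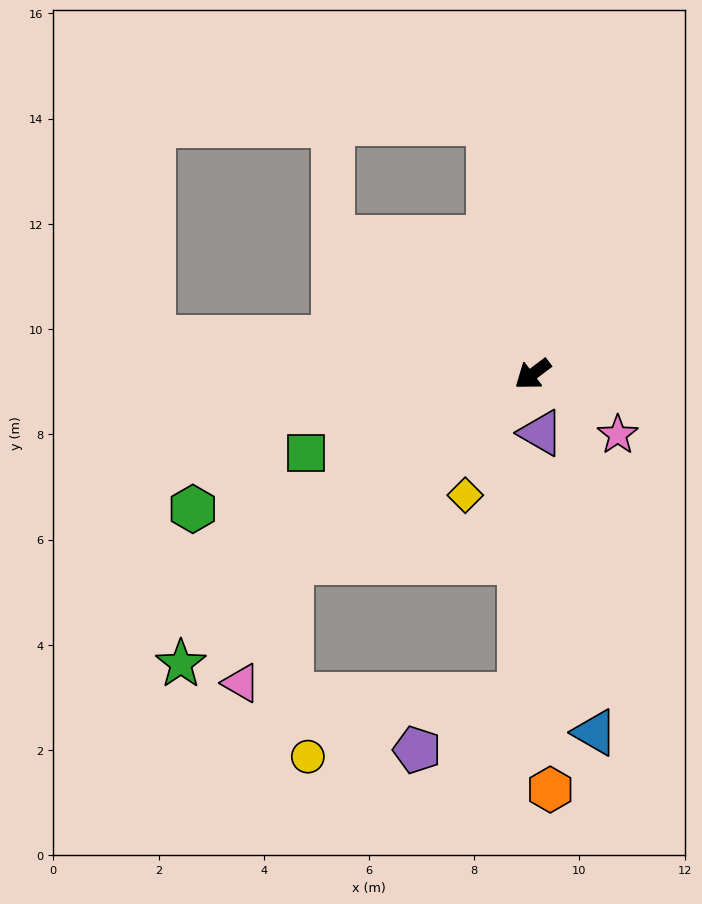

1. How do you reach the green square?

turn right 18°, forward 4.6 m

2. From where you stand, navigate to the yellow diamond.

turn left 24°, forward 2.6 m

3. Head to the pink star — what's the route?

turn left 108°, forward 2.0 m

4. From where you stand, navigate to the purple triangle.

turn left 61°, forward 1.1 m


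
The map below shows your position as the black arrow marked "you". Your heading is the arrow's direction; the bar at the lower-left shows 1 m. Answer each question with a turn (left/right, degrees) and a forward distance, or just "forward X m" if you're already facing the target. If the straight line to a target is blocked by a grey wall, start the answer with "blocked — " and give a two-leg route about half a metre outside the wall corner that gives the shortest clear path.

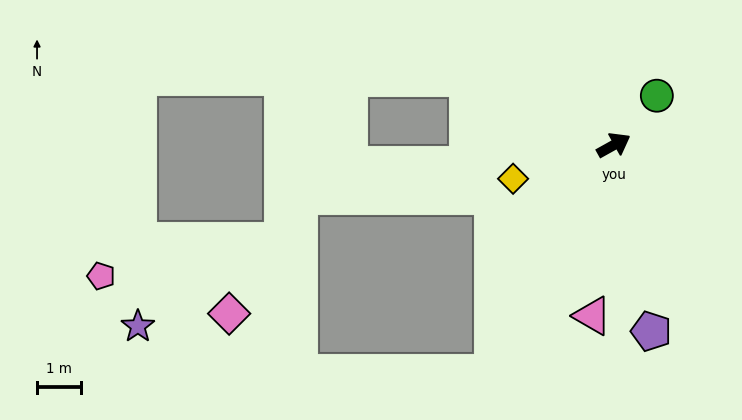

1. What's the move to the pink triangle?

turn right 126°, forward 3.9 m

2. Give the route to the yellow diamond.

turn left 169°, forward 2.4 m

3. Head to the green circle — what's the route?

turn left 20°, forward 1.5 m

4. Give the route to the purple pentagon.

turn right 108°, forward 4.3 m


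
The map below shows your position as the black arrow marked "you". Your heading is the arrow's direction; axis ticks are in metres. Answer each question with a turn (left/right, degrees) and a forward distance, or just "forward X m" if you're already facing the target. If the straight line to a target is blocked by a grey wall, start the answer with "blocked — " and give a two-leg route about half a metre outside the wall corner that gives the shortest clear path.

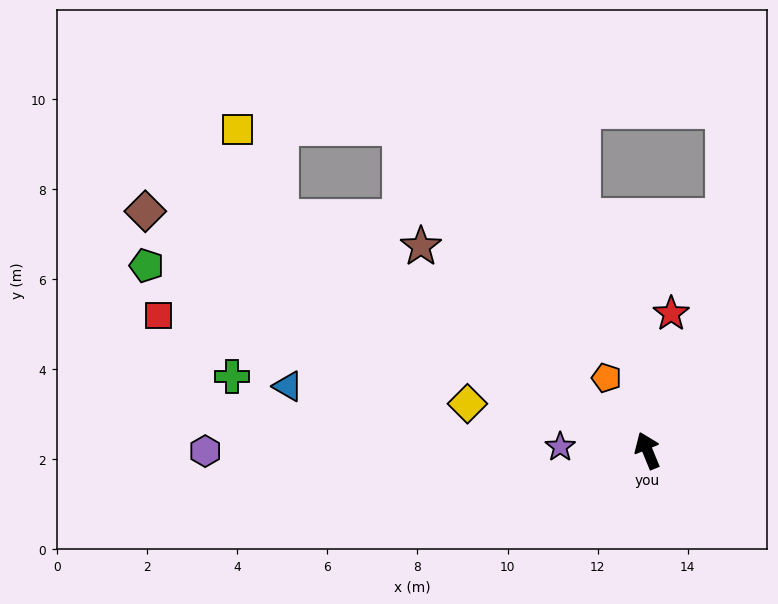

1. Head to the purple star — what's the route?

turn left 65°, forward 1.9 m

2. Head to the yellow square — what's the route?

blocked — turn left 35°, forward 9.6 m, then turn right 32°, forward 2.2 m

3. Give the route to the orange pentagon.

turn left 7°, forward 1.8 m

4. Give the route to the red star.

turn right 32°, forward 3.1 m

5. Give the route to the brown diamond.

turn left 42°, forward 12.3 m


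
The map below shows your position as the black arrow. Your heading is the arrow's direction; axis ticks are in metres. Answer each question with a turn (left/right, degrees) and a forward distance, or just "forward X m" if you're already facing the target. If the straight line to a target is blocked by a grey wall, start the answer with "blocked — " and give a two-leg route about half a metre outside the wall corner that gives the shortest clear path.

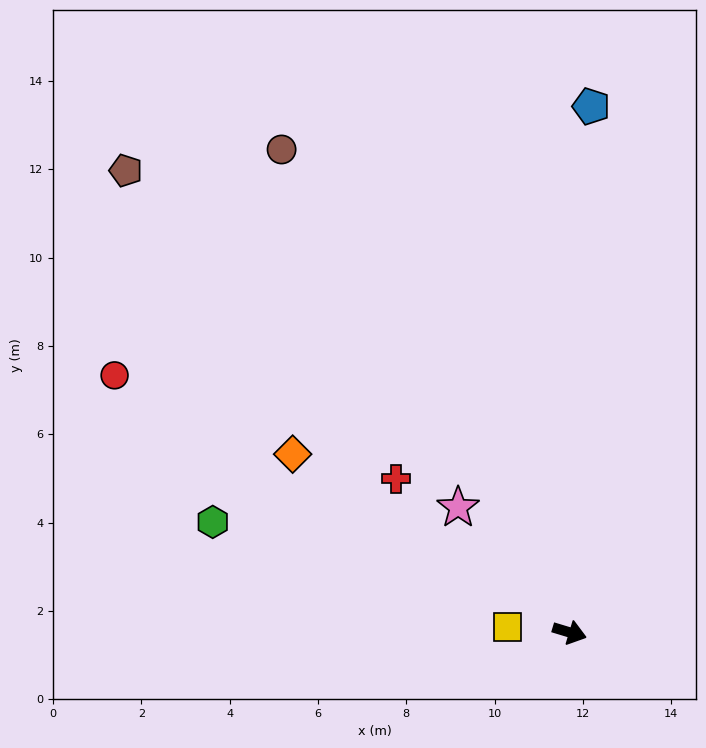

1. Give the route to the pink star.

turn left 149°, forward 3.8 m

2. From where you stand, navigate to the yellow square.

turn right 168°, forward 1.4 m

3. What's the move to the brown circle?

turn left 138°, forward 12.7 m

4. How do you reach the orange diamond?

turn left 164°, forward 7.5 m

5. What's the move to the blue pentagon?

turn left 104°, forward 11.9 m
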